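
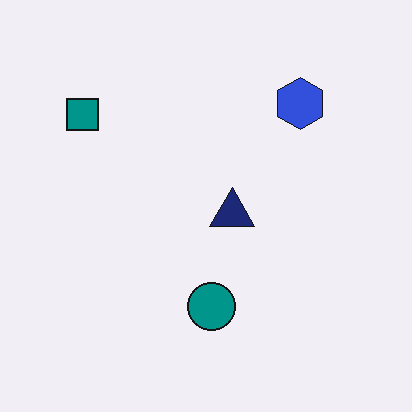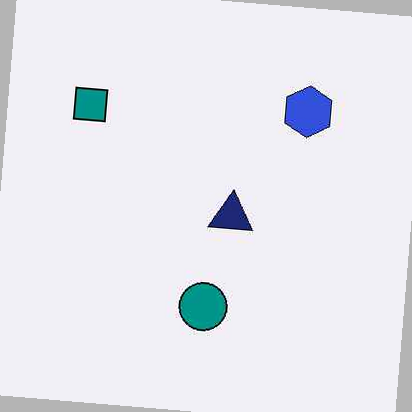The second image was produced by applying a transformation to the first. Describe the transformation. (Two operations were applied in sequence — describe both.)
The second image is the first JPEG-compressed with visible artifacts, then rotated clockwise by a slight angle.

Blocky 8×8 compression artifacts appear around shape edges and the flat background shows ringing — characteristic JPEG degradation. Every shape is tilted by the same angle and the image corners show triangular fill wedges — a whole-image rotation by a non-right angle.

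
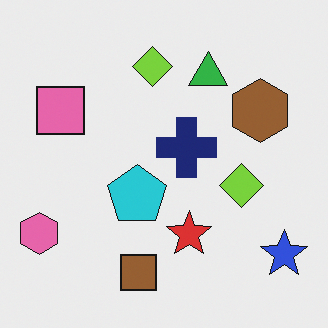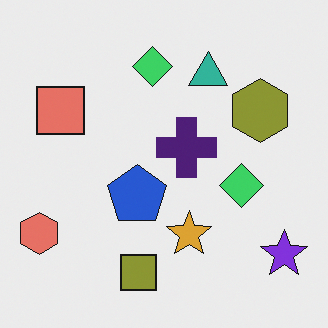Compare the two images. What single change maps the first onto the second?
This is the original image hue-shifted slightly.

Every shape's color has rotated by the same amount around the hue wheel — a uniform hue shift.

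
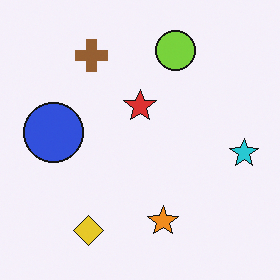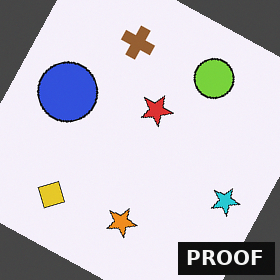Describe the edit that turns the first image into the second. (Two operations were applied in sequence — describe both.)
This is the original image rotated clockwise by a clearly visible amount, then watermarked with the text "PROOF" in the lower-right corner.

Every shape is tilted by the same angle and the image corners show triangular fill wedges — a whole-image rotation by a non-right angle. A dark label reading "PROOF" appears in the lower-right corner.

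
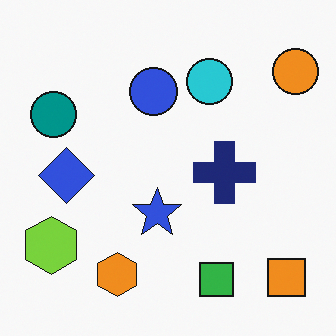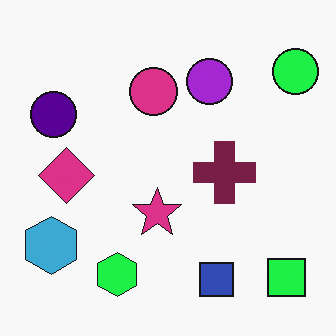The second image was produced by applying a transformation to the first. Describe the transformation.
The second image is the first hue-shifted by a moderate amount.

Every shape's color has rotated by the same amount around the hue wheel — a uniform hue shift.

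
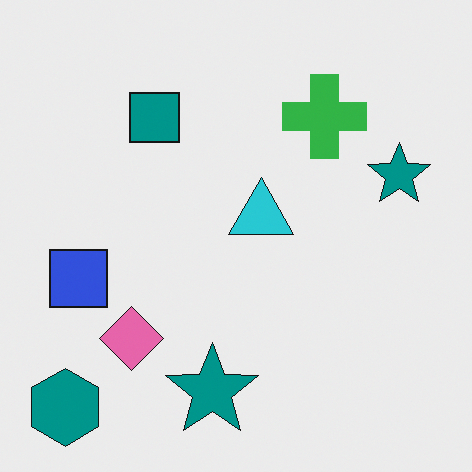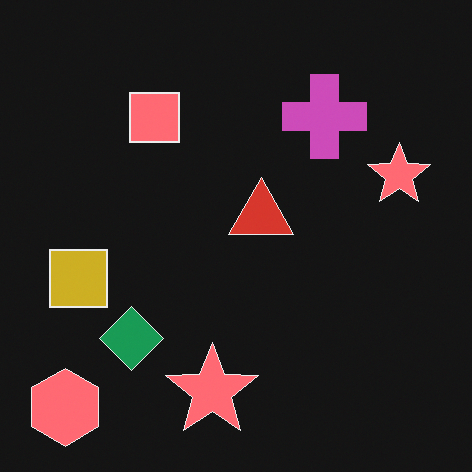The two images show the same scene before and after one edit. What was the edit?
Color-inverted (negative).

The light background has become dark and every shape's color is its complement — a photographic negative.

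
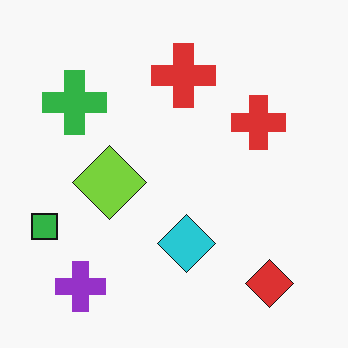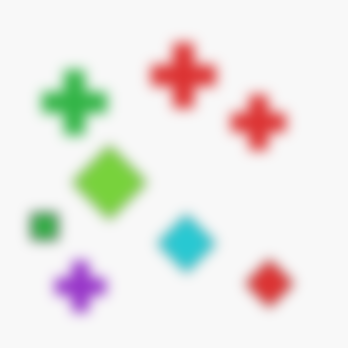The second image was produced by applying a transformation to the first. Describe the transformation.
This is the original image strongly gaussian-blurred.

Shape edges and outlines are uniformly softened across the whole image.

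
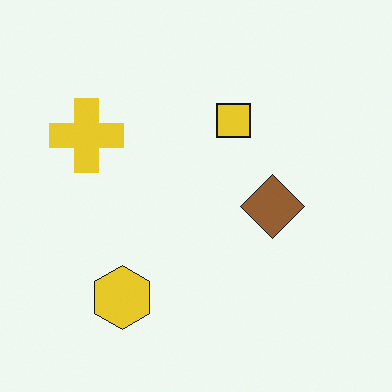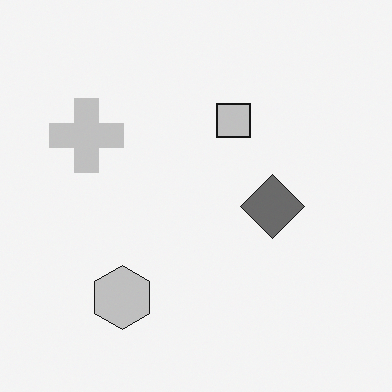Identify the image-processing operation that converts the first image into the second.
This is the original image converted to grayscale.

All color is removed — every shape is now a shade of grey.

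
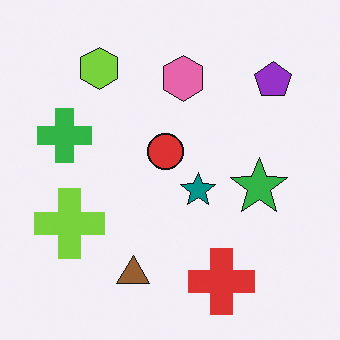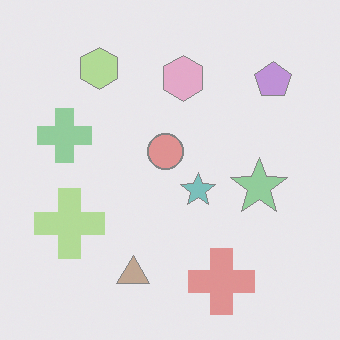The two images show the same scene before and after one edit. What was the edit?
The image was given much lower contrast.

Tones are pushed toward mid-grey across the whole image — a global contrast change.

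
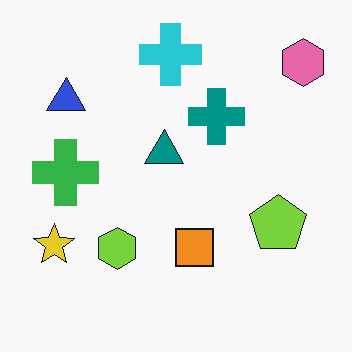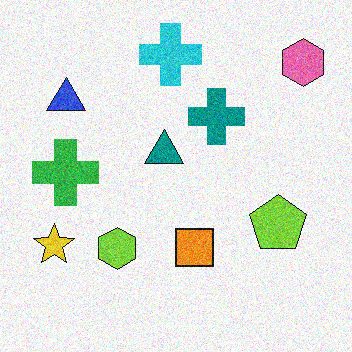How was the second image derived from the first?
The transformation is: degraded with visible gaussian noise.

Random speckle covers the whole image, including the flat background.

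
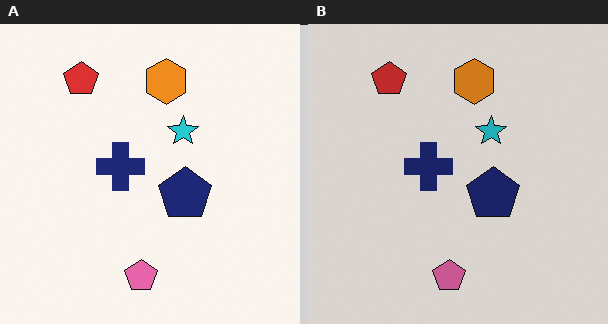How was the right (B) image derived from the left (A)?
Darkened a little.

Every pixel — background and shapes alike — is uniformly darkened.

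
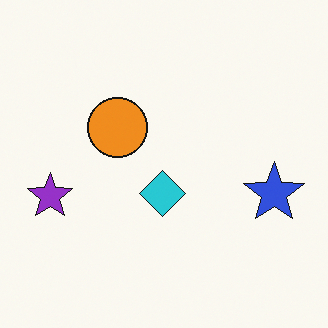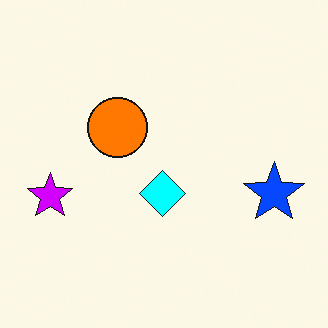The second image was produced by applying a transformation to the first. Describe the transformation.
The image was made much more vivid (saturation change).

All colors are more vivid — a global saturation change.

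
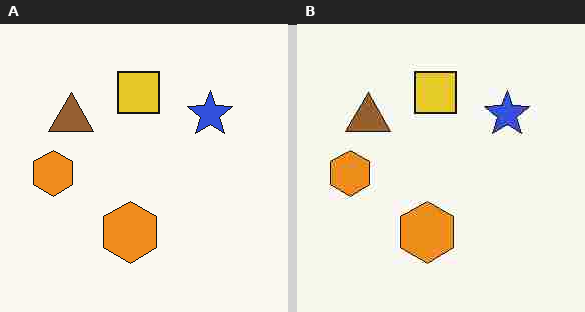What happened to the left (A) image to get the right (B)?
This is the original image degraded with heavy JPEG compression.

Blocky 8×8 compression artifacts appear around shape edges and the flat background shows ringing — characteristic JPEG degradation.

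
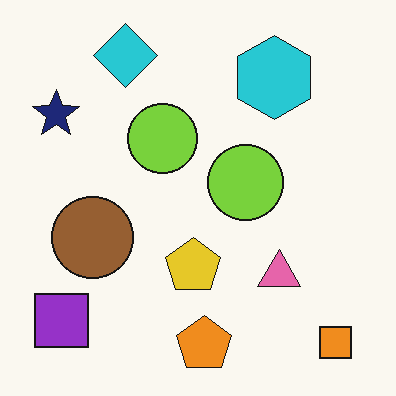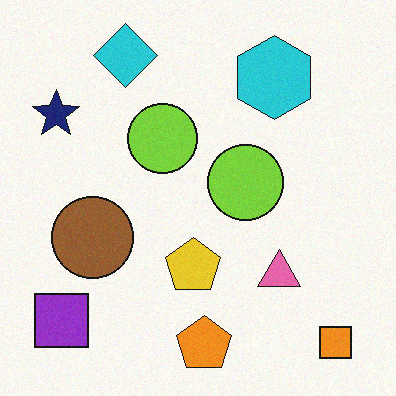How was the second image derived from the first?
The second image is the first degraded with subtle gaussian noise.

Random speckle covers the whole image, including the flat background.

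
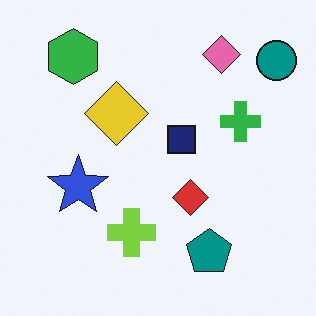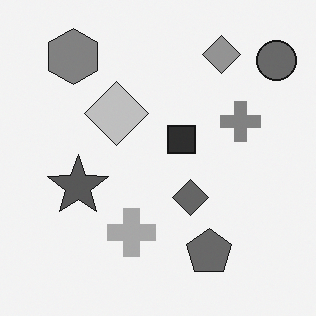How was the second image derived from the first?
The transformation is: converted to grayscale.

All color is removed — every shape is now a shade of grey.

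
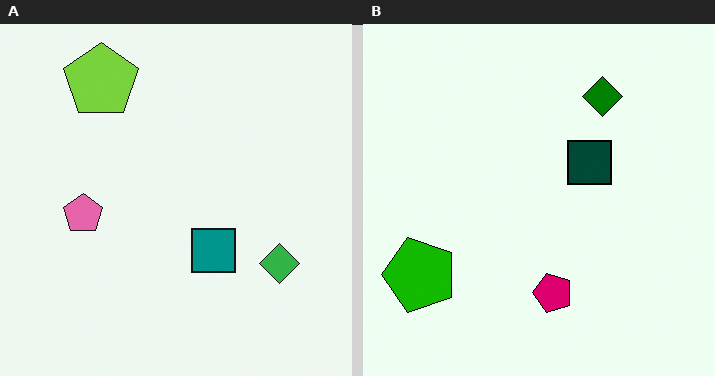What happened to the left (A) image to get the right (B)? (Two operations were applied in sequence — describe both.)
It was rotated 90° counter-clockwise, then given much higher contrast.

The lime pentagon sits in the top-left of the left (A) image and the bottom-left of the right (B) — consistent with a whole-image 90° counter-clockwise rotation. Tones are pushed away from mid-grey across the whole image — a global contrast change.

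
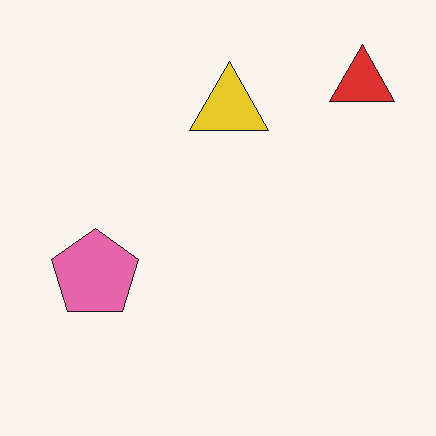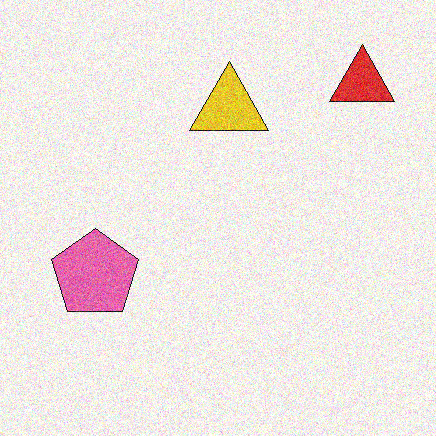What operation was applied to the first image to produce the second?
The second image is the first degraded with moderate additive noise.

Random speckle covers the whole image, including the flat background.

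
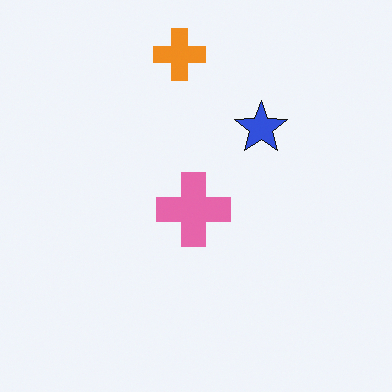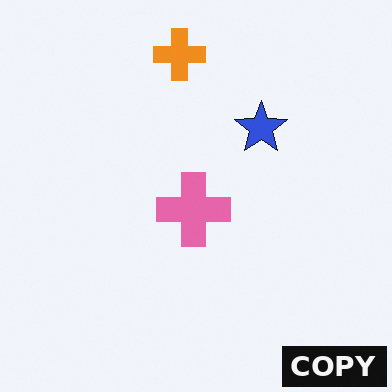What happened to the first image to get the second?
Watermarked with the text "COPY" in the lower-right corner.

A dark label reading "COPY" appears in the lower-right corner.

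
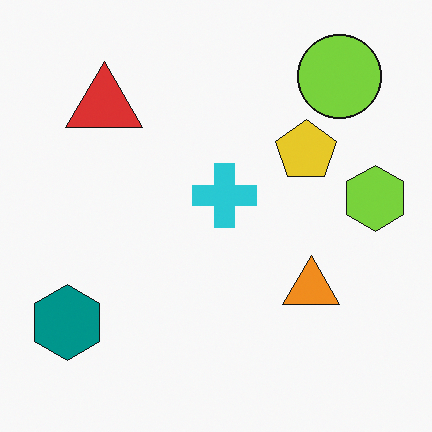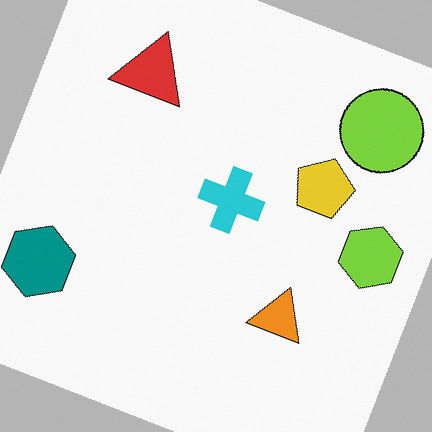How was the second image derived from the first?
The second image is the first rotated clockwise by a moderate amount.

Every shape is tilted by the same angle and the image corners show triangular fill wedges — a whole-image rotation by a non-right angle.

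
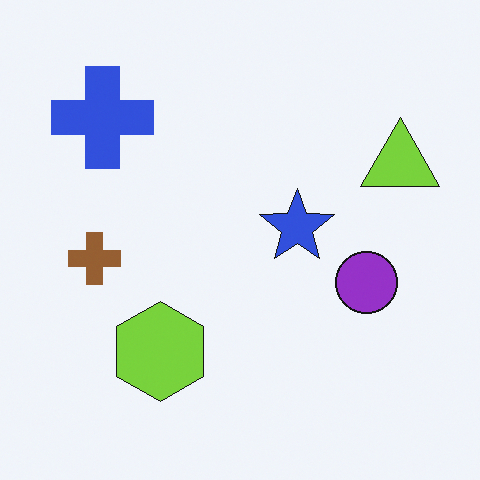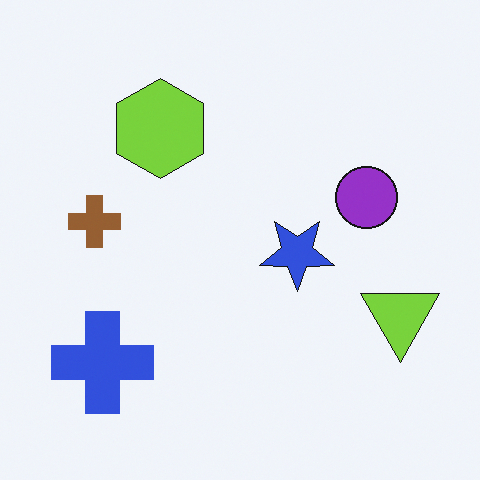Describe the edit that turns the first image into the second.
It was flipped vertically (top ↔ bottom).

The blue cross is in the top-left of the first image and the bottom-left of the second — shapes on opposite sides of the horizontal midline have swapped in a mirror flip.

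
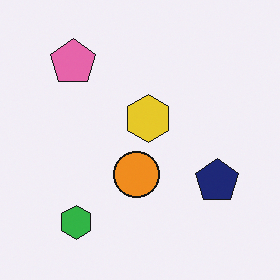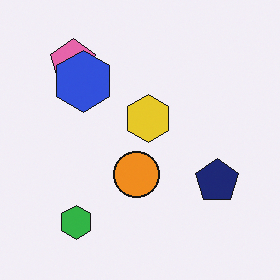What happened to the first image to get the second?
This is the original image overlaid with an additional blue hexagon.

A blue hexagon appears in the second image that is absent from the first.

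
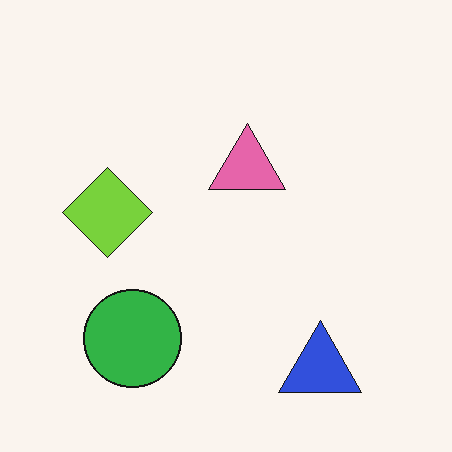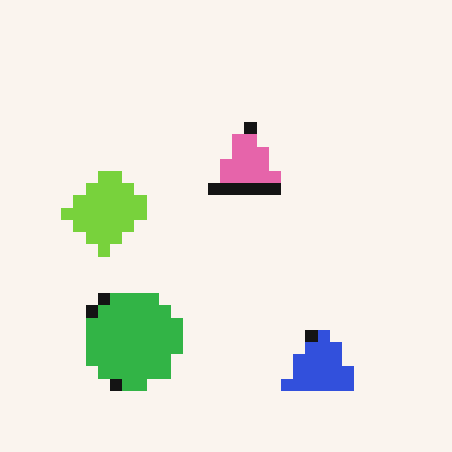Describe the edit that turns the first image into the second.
The image was coarsely pixelated.

Shapes are reduced to large square blocks; fine edges and outlines are lost — a downscale-then-upscale (mosaic) effect.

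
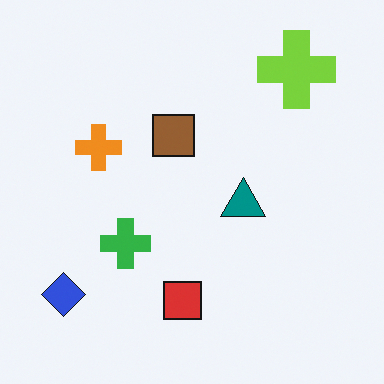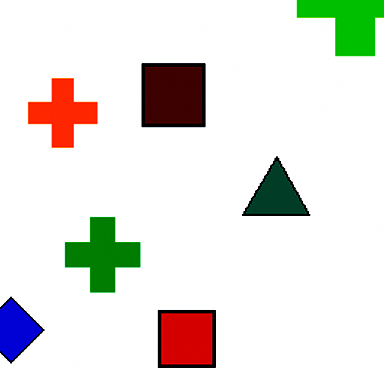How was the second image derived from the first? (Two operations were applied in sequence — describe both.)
It was cropped slightly and scaled back up, then boosted in contrast.

The visible shapes are larger and the field of view is narrower; shapes near the original edges may be partly or wholly outside the frame — a crop-and-rescale. Tones are pushed away from mid-grey across the whole image — a global contrast change.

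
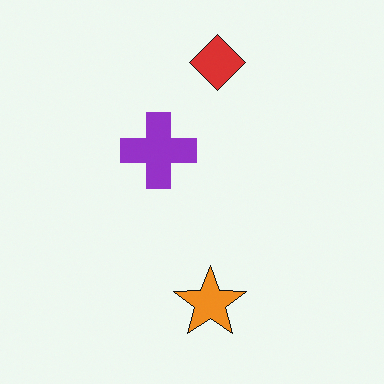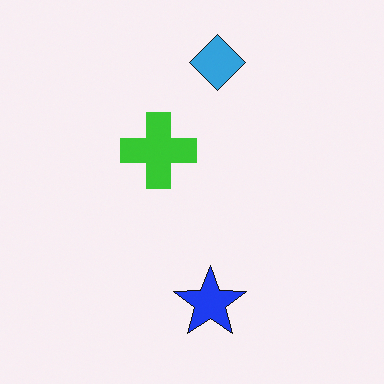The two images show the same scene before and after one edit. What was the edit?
Hue-shifted by a large amount.

Every shape's color has rotated by the same amount around the hue wheel — a uniform hue shift.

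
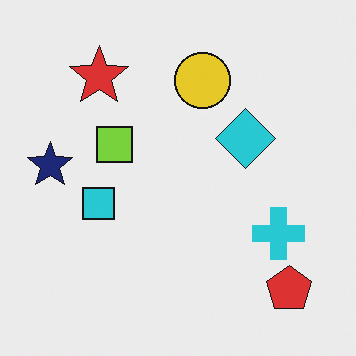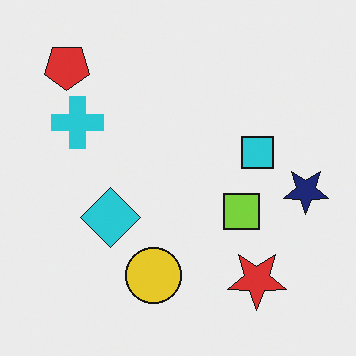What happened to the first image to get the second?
It was rotated 180°.

The red pentagon sits in the bottom-right of the first image and the top-left of the second — consistent with a whole-image 180° rotation.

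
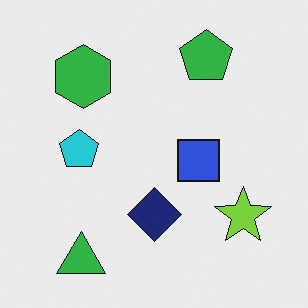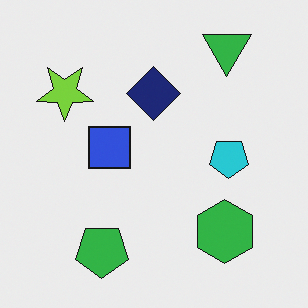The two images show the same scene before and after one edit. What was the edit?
This is the original image rotated 180°.

The green triangle sits in the bottom-left of the first image and the top-right of the second — consistent with a whole-image 180° rotation.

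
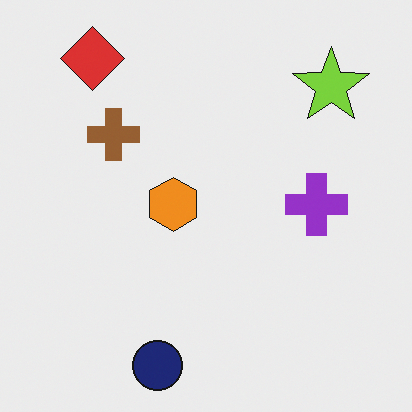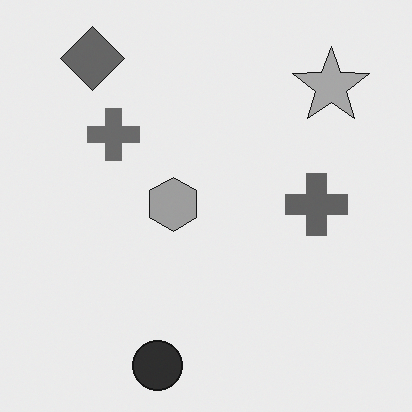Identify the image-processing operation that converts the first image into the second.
This is the original image converted to grayscale.

All color is removed — every shape is now a shade of grey.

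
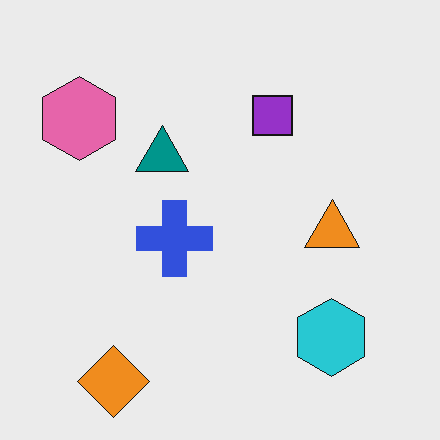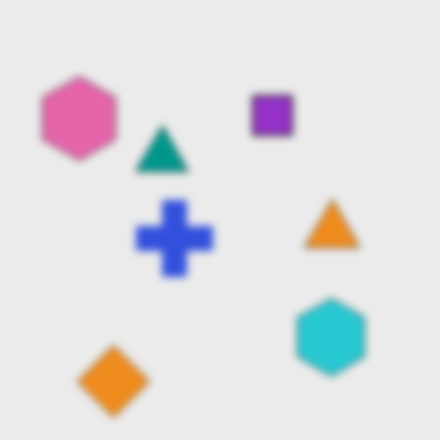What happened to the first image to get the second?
It was moderately blurred.

Shape edges and outlines are uniformly softened across the whole image.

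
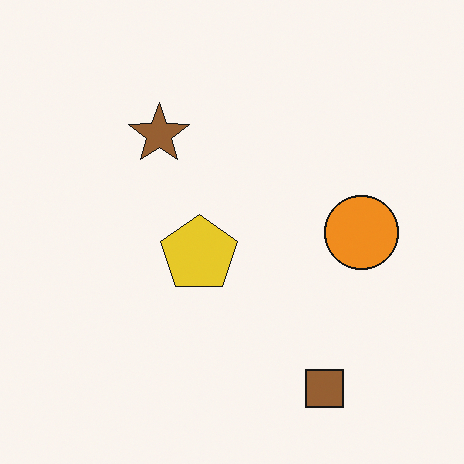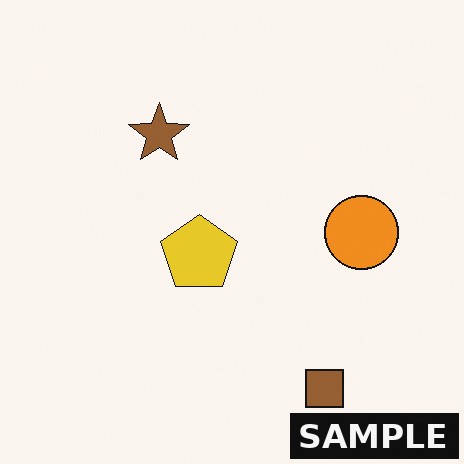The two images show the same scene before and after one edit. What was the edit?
Watermarked with the text "SAMPLE" in the lower-right corner.

A dark label reading "SAMPLE" appears in the lower-right corner.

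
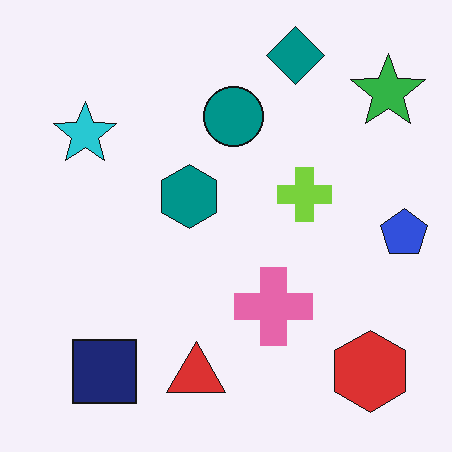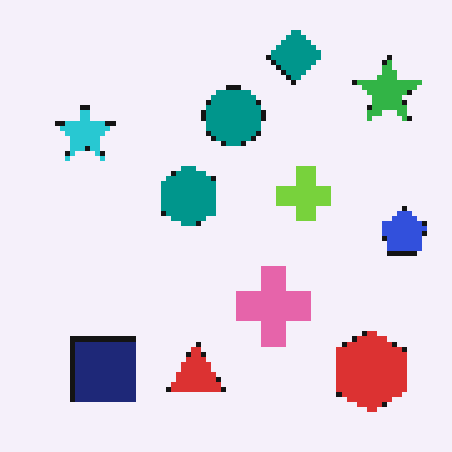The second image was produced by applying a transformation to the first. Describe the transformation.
The transformation is: lightly pixelated (a mild mosaic effect).

Shapes are reduced to large square blocks; fine edges and outlines are lost — a downscale-then-upscale (mosaic) effect.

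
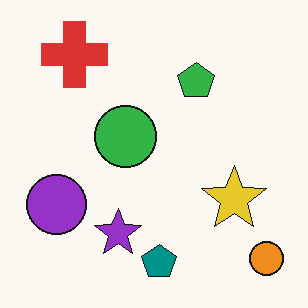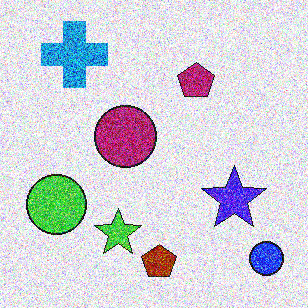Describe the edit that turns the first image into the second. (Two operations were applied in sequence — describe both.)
The second image is the first degraded with heavy additive noise, then hue-shifted by a large amount.

Random speckle covers the whole image, including the flat background. Every shape's color has rotated by the same amount around the hue wheel — a uniform hue shift.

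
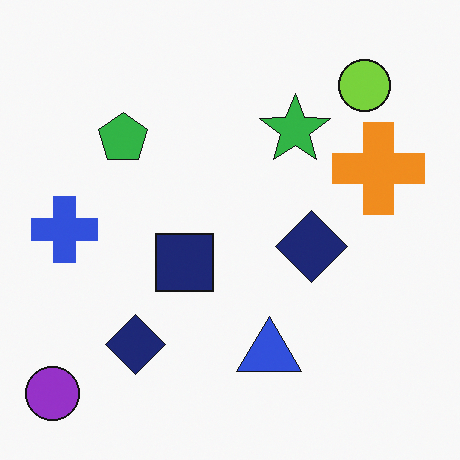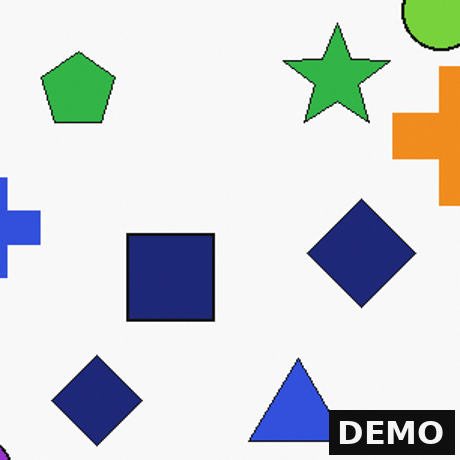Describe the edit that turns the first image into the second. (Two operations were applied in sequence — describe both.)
It was cropped to a modestly smaller region and rescaled, then watermarked with the text "DEMO" in the lower-right corner.

The visible shapes are larger and the field of view is narrower; shapes near the original edges may be partly or wholly outside the frame — a crop-and-rescale. A dark label reading "DEMO" appears in the lower-right corner.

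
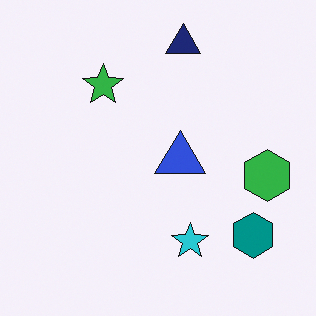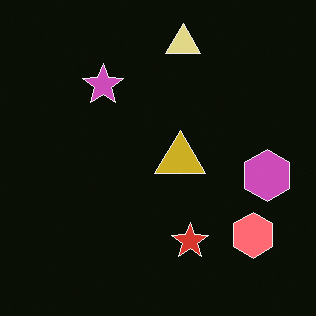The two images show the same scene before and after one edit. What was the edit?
The transformation is: color-inverted (negative).

The light background has become dark and every shape's color is its complement — a photographic negative.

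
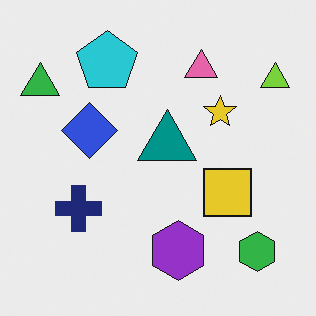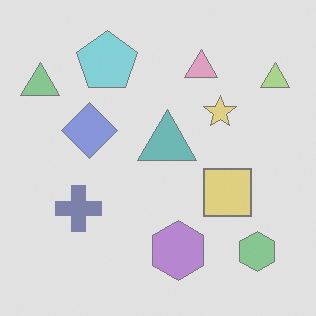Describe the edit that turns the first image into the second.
Washed out (contrast reduced).

Tones are pushed toward mid-grey across the whole image — a global contrast change.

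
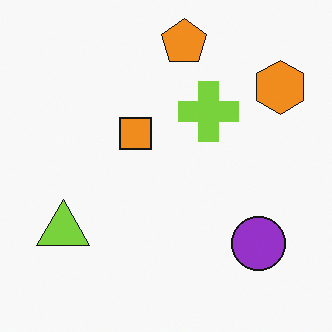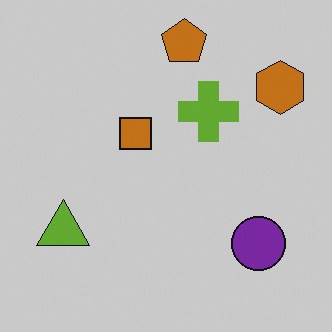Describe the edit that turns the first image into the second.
The image was slightly darkened.

Every pixel — background and shapes alike — is uniformly darkened.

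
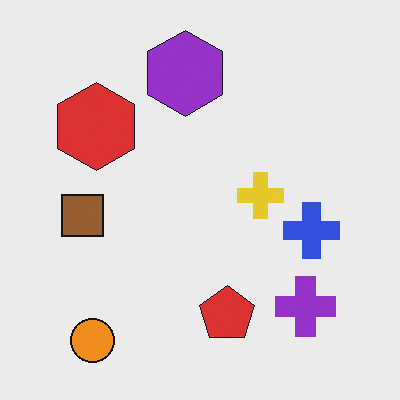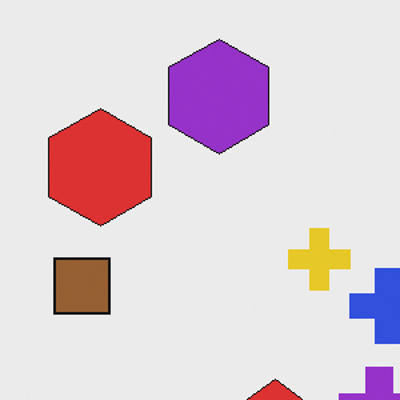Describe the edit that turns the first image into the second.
Cropped to a modestly smaller region and rescaled.

The visible shapes are larger and the field of view is narrower; shapes near the original edges may be partly or wholly outside the frame — a crop-and-rescale.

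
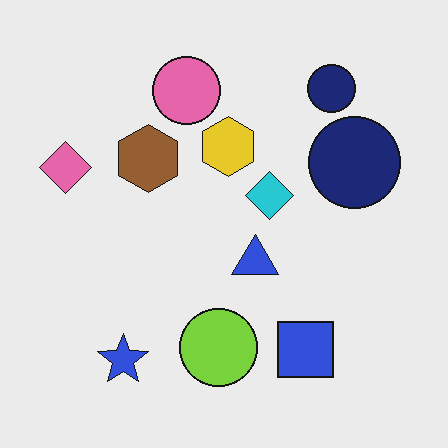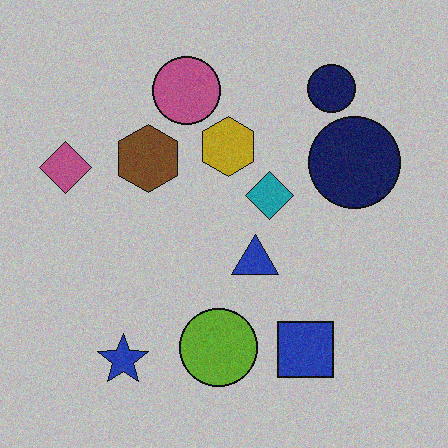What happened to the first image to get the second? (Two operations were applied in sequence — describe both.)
This is the original image slightly darkened, then degraded with subtle gaussian noise.

Every pixel — background and shapes alike — is uniformly darkened. Random speckle covers the whole image, including the flat background.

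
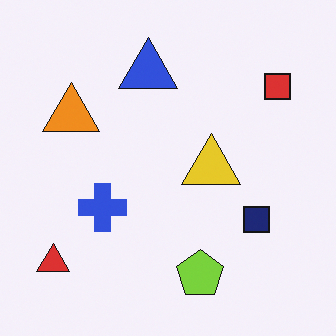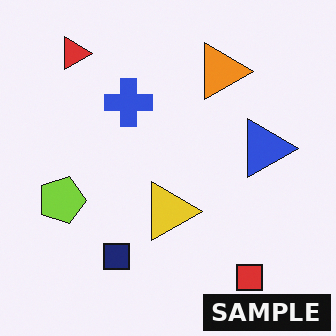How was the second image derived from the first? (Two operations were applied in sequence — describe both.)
This is the original image rotated 90° clockwise, then watermarked with the text "SAMPLE" in the lower-right corner.

The red triangle sits in the bottom-left of the first image and the top-left of the second — consistent with a whole-image 90° clockwise rotation. A dark label reading "SAMPLE" appears in the lower-right corner.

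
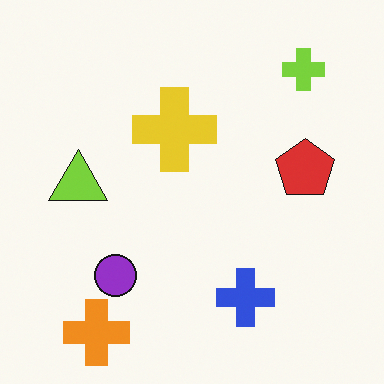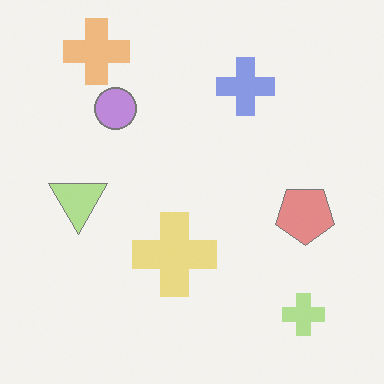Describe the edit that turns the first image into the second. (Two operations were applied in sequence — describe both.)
This is the original image flipped vertically (top ↔ bottom), then washed out (contrast reduced).

The orange cross is in the bottom-left of the first image and the top-left of the second — shapes on opposite sides of the horizontal midline have swapped in a mirror flip. Tones are pushed toward mid-grey across the whole image — a global contrast change.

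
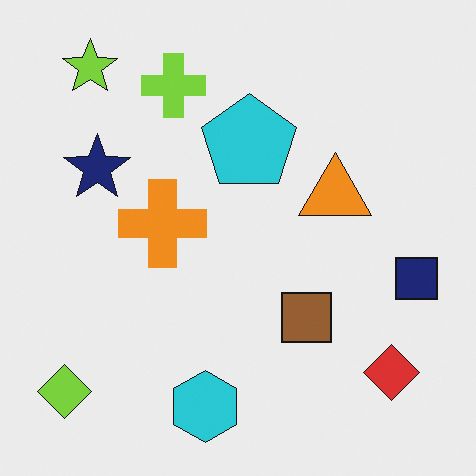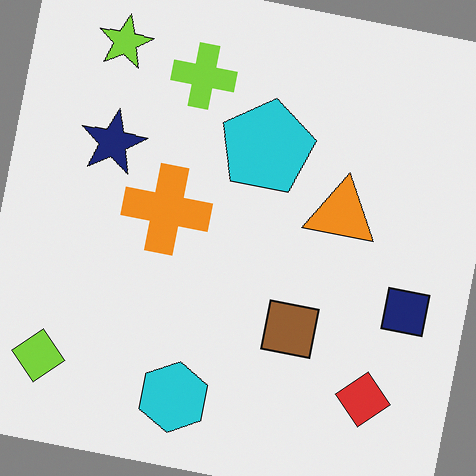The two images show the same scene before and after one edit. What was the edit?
Rotated clockwise by a small amount.

Every shape is tilted by the same angle and the image corners show triangular fill wedges — a whole-image rotation by a non-right angle.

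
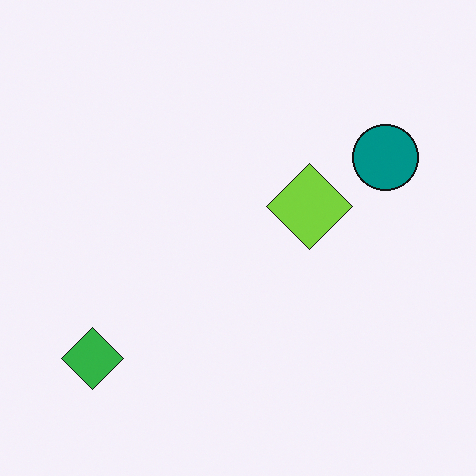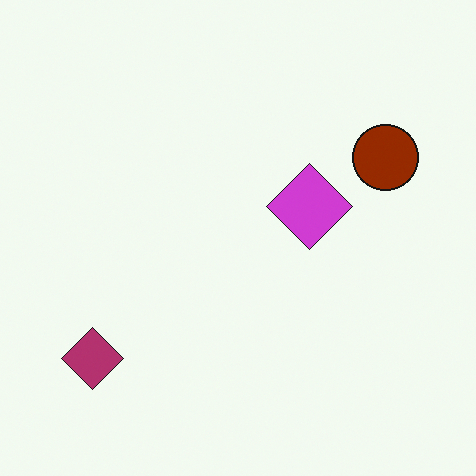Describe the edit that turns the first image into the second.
The transformation is: hue-shifted through roughly half the color wheel.

Every shape's color has rotated by the same amount around the hue wheel — a uniform hue shift.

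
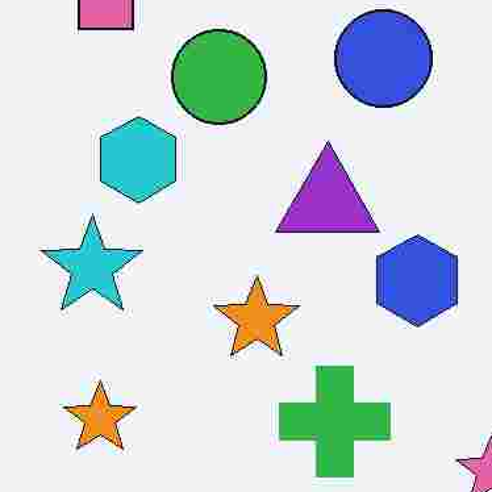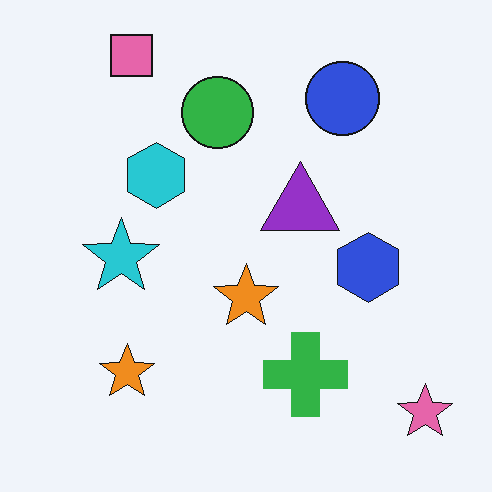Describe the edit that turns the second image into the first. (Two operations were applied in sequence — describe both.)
The image was heavily JPEG-compressed with obvious blocking artifacts, then cropped to a modestly smaller region and rescaled.

Blocky 8×8 compression artifacts appear around shape edges and the flat background shows ringing — characteristic JPEG degradation. The visible shapes are larger and the field of view is narrower; shapes near the original edges may be partly or wholly outside the frame — a crop-and-rescale.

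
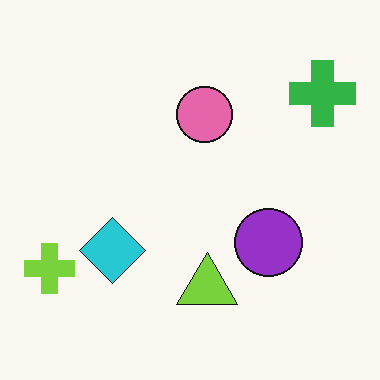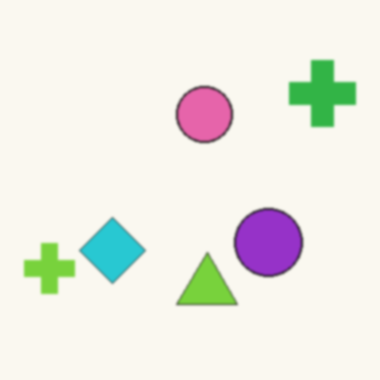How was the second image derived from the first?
The transformation is: given a subtle gaussian blur.

Shape edges and outlines are uniformly softened across the whole image.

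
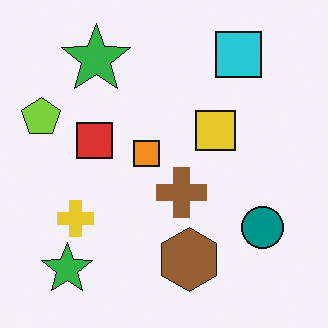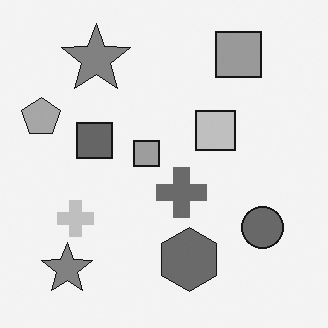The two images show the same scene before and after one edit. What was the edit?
The image was converted to grayscale.

All color is removed — every shape is now a shade of grey.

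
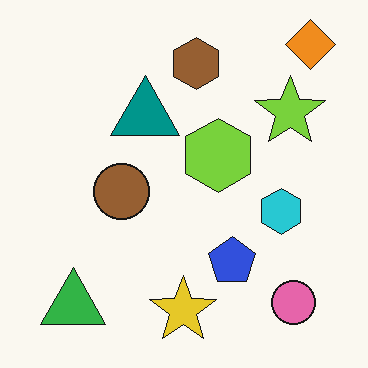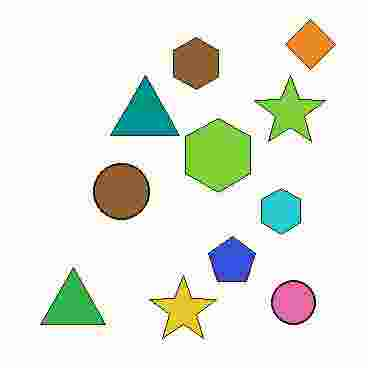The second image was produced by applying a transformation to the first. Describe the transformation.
The image was heavily JPEG-compressed with obvious blocking artifacts.

Blocky 8×8 compression artifacts appear around shape edges and the flat background shows ringing — characteristic JPEG degradation.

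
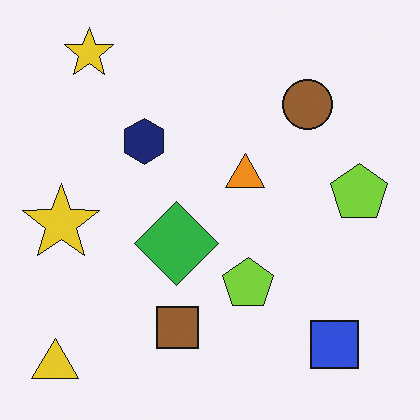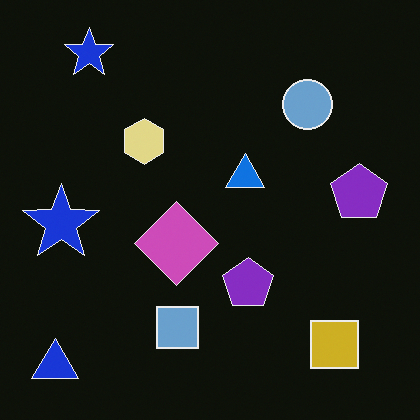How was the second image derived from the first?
It was color-inverted (negative).

The light background has become dark and every shape's color is its complement — a photographic negative.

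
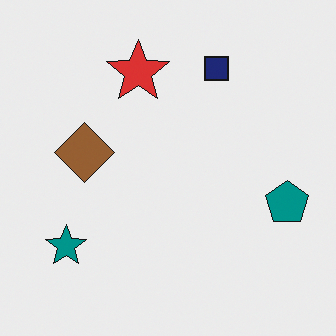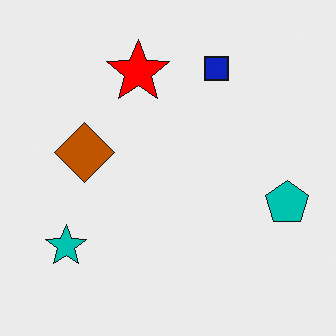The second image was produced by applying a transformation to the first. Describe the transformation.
The transformation is: heavily oversaturated.

All colors are more vivid — a global saturation change.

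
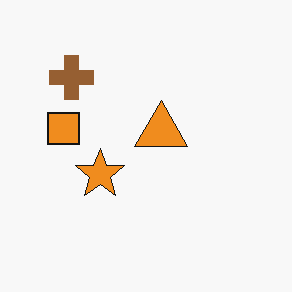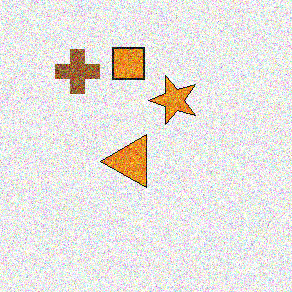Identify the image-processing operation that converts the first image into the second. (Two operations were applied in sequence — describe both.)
Degraded with a thick layer of grain, then transposed (reflected across the top-left ↔ bottom-right diagonal).

Random speckle covers the whole image, including the flat background. Shapes have swapped their row and column positions — what was in the top-right is now in the bottom-left — a diagonal reflection.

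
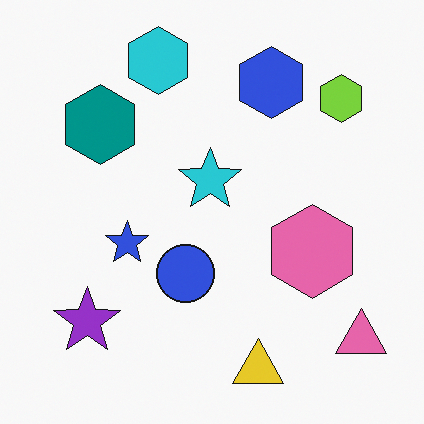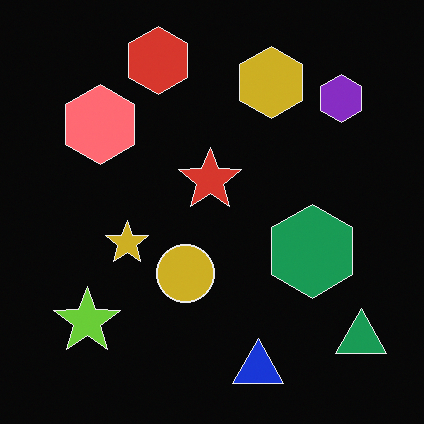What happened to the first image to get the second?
The second image is the first color-inverted (negative).

The light background has become dark and every shape's color is its complement — a photographic negative.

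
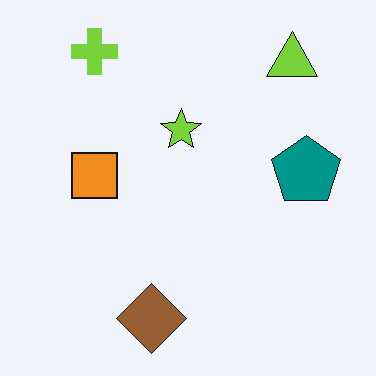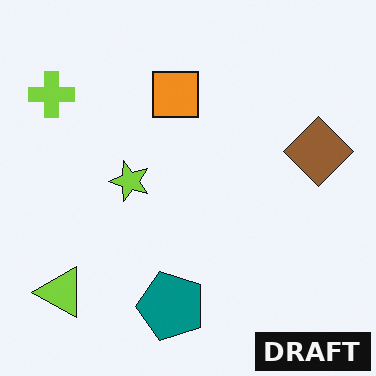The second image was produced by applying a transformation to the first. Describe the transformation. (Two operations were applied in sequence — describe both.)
Transposed (reflected across the top-left ↔ bottom-right diagonal), then watermarked with the text "DRAFT" in the lower-right corner.

Shapes have swapped their row and column positions — what was in the top-right is now in the bottom-left — a diagonal reflection. A dark label reading "DRAFT" appears in the lower-right corner.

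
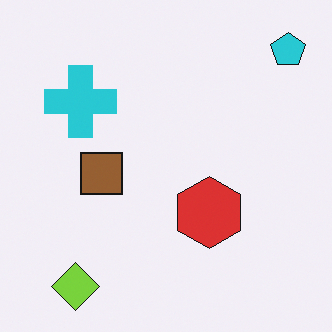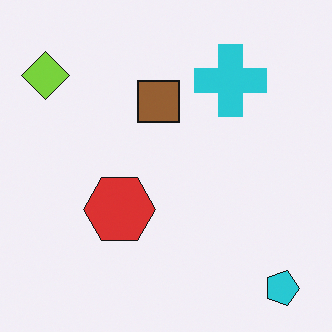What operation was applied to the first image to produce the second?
It was rotated 90° clockwise.

The cyan pentagon sits in the top-right of the first image and the bottom-right of the second — consistent with a whole-image 90° clockwise rotation.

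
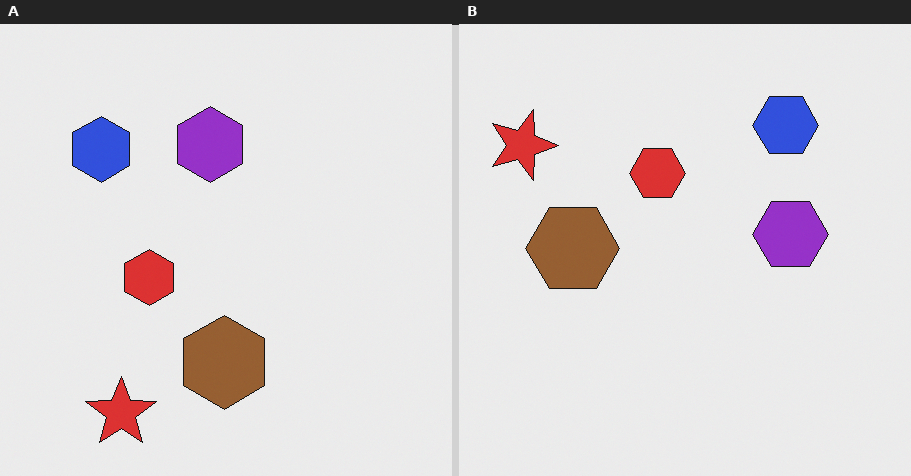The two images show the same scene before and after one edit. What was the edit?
The image was rotated 90° clockwise.

The red star sits in the bottom-left of the left (A) image and the top-left of the right (B) — consistent with a whole-image 90° clockwise rotation.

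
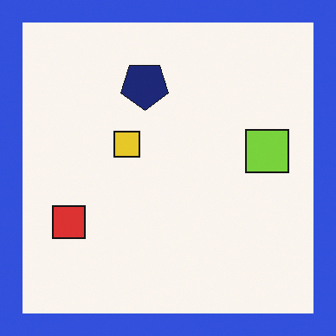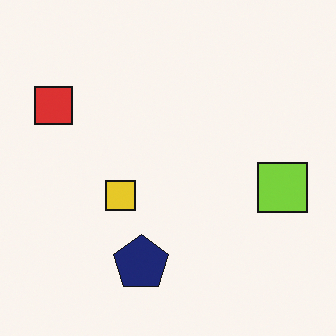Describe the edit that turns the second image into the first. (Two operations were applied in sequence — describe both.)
It was flipped vertically (top ↔ bottom), then framed with a blue border.

The navy pentagon is in the bottom of the second image and the top of the first — shapes on opposite sides of the horizontal midline have swapped in a mirror flip. A solid blue frame runs around the edge of the first image, with the content slightly shrunk inside it.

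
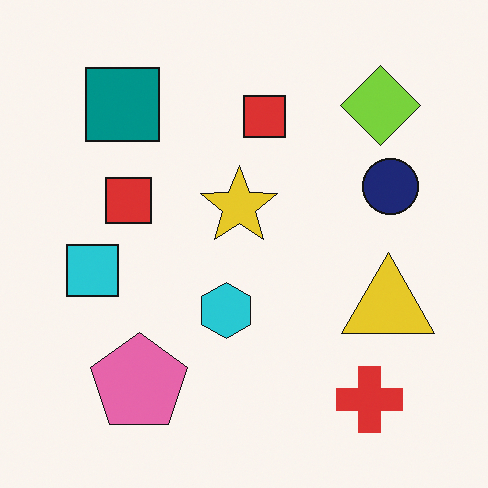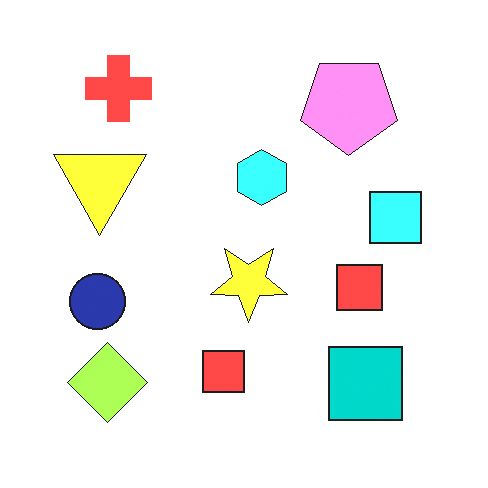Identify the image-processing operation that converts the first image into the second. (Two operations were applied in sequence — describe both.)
This is the original image noticeably brightened, then rotated 180°.

Every pixel — background and shapes alike — is uniformly brightened. The red cross sits in the bottom-right of the first image and the top-left of the second — consistent with a whole-image 180° rotation.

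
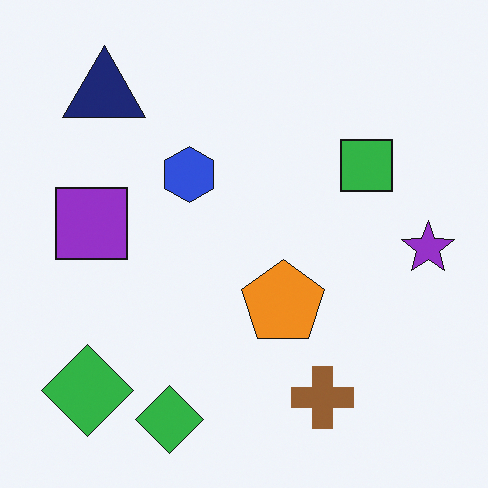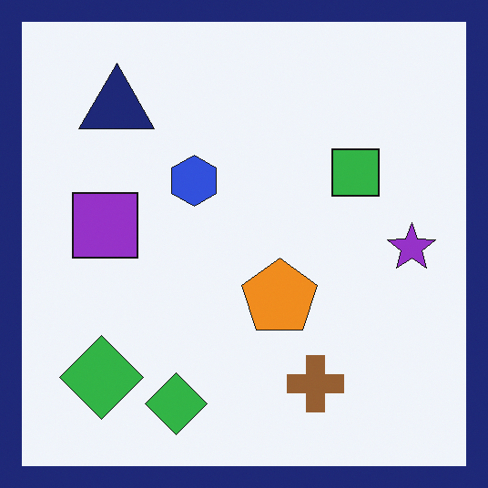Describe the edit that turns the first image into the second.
The image was framed with a navy border.

A solid navy frame runs around the edge of the second image, with the content slightly shrunk inside it.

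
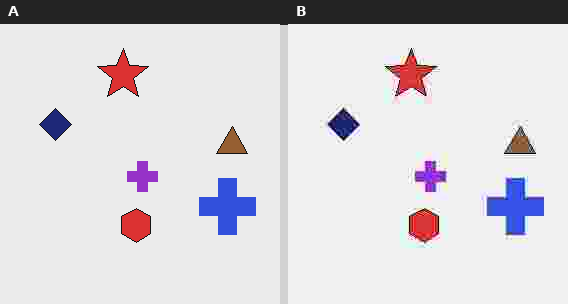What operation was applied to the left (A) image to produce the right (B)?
The image was degraded with heavy JPEG compression.

Blocky 8×8 compression artifacts appear around shape edges and the flat background shows ringing — characteristic JPEG degradation.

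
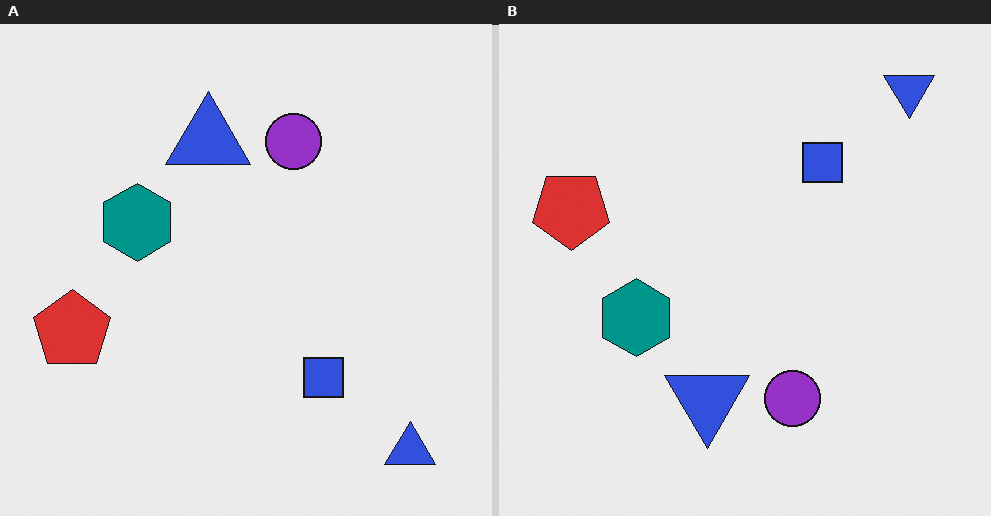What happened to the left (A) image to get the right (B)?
The right (B) image is the left (A) flipped vertically (top ↔ bottom).

The purple circle is in the top of the left (A) image and the bottom of the right (B) — shapes on opposite sides of the horizontal midline have swapped in a mirror flip.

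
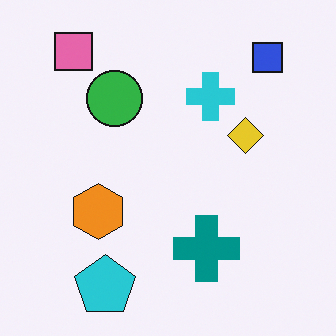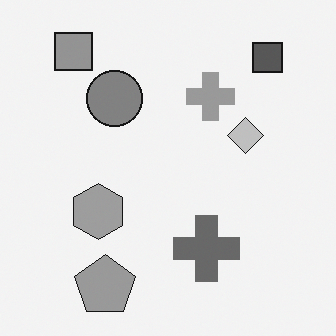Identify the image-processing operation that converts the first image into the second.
Converted to grayscale.

All color is removed — every shape is now a shade of grey.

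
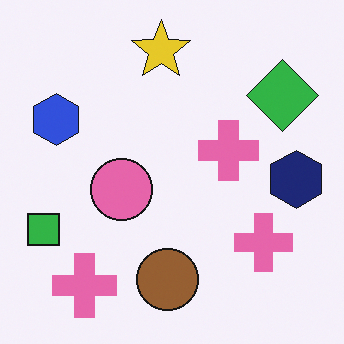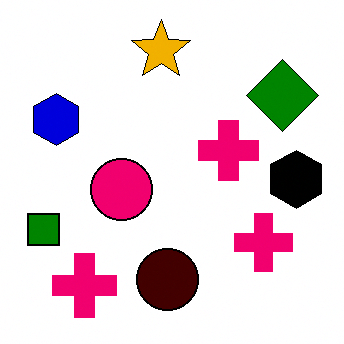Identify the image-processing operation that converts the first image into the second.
This is the original image boosted in contrast.

Tones are pushed away from mid-grey across the whole image — a global contrast change.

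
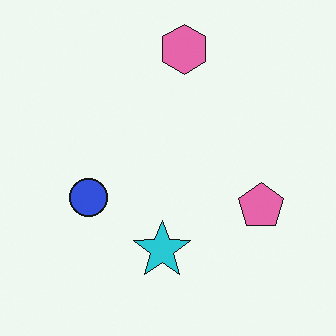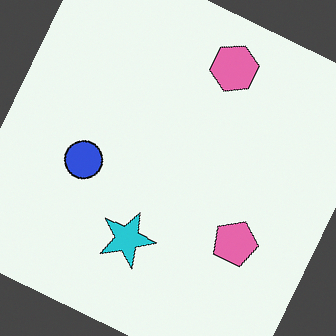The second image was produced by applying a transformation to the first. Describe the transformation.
This is the original image rotated clockwise by a clearly visible amount.

Every shape is tilted by the same angle and the image corners show triangular fill wedges — a whole-image rotation by a non-right angle.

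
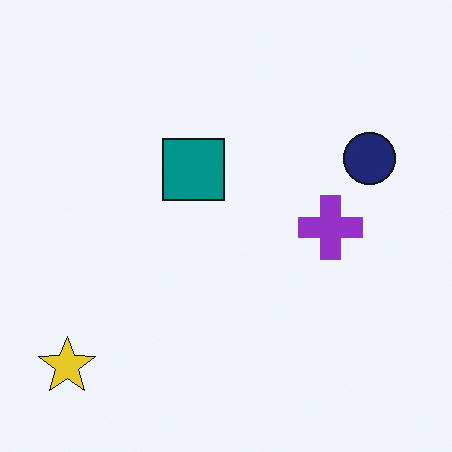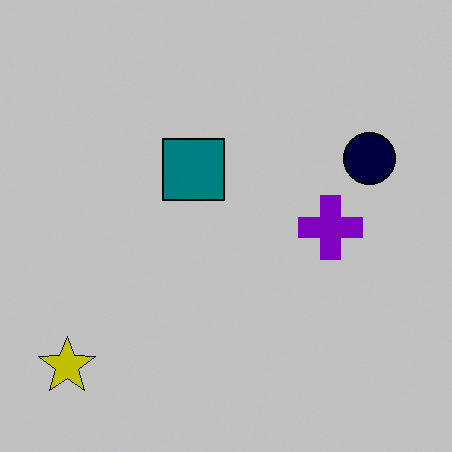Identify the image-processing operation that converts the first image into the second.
Heavily posterized to just a handful of flat colors.

Each flat color has snapped to a coarser quantized level — most visibly, the near-white background has dropped to a flat grey.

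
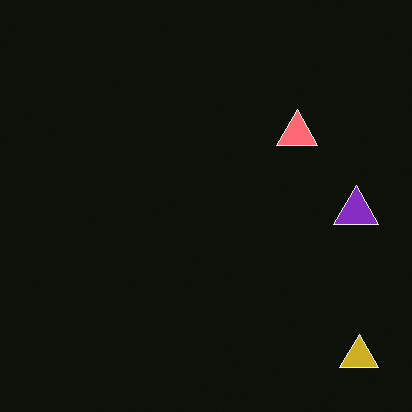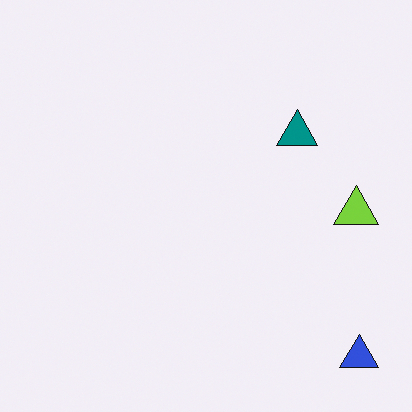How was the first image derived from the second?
The transformation is: color-inverted (negative).

The light background has become dark and every shape's color is its complement — a photographic negative.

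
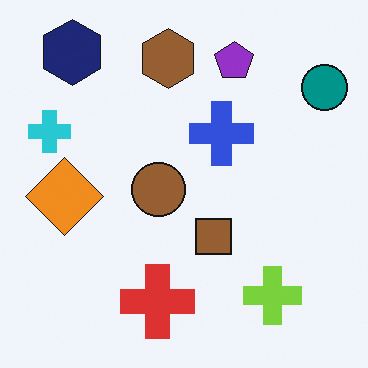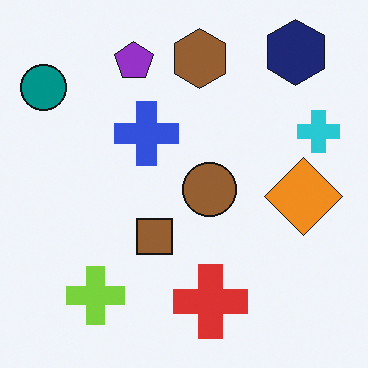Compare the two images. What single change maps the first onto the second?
Flipped horizontally (left ↔ right).

The teal circle is in the top-right of the first image and the top-left of the second — shapes on opposite sides of the vertical midline have swapped in a mirror flip.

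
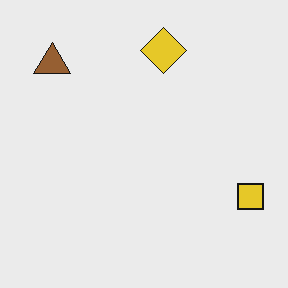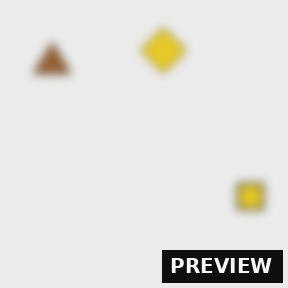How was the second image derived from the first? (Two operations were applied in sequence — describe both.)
The transformation is: noticeably gaussian-blurred, then watermarked with the text "PREVIEW" in the lower-right corner.

Shape edges and outlines are uniformly softened across the whole image. A dark label reading "PREVIEW" appears in the lower-right corner.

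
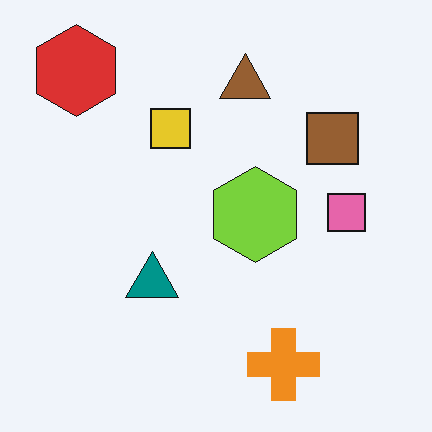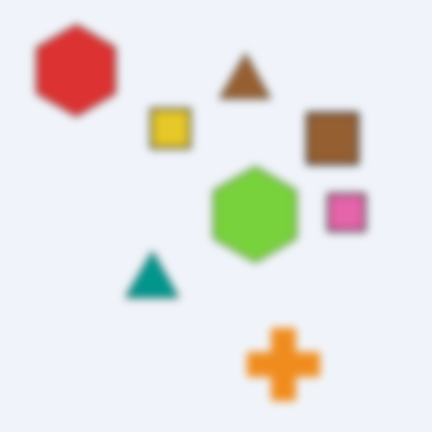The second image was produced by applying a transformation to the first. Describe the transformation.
The transformation is: moderately blurred.

Shape edges and outlines are uniformly softened across the whole image.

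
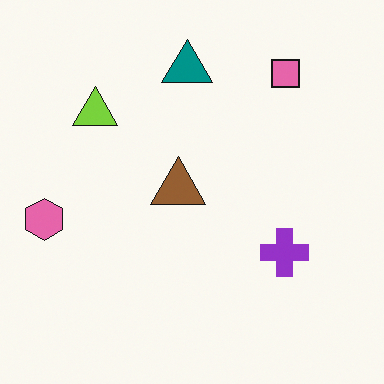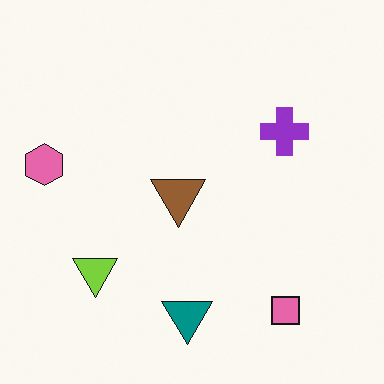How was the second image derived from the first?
Flipped vertically (top ↔ bottom).

The teal triangle is in the top of the first image and the bottom of the second — shapes on opposite sides of the horizontal midline have swapped in a mirror flip.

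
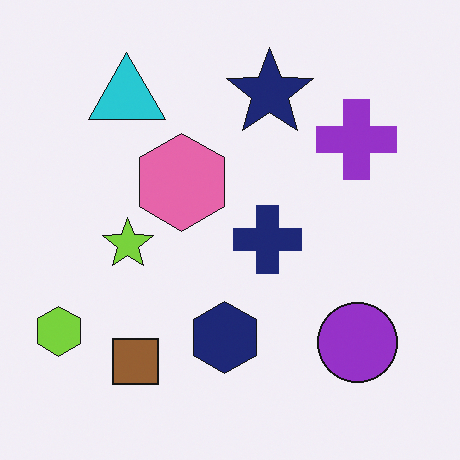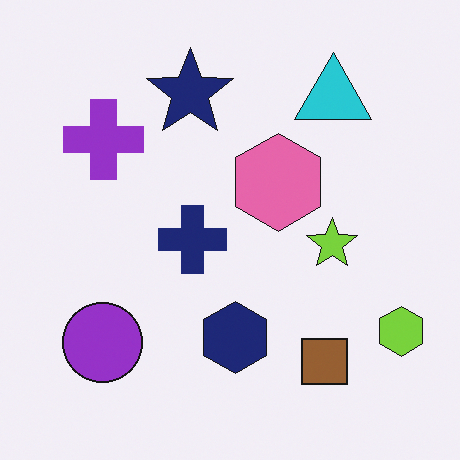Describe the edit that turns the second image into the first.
It was flipped horizontally (left ↔ right).

The lime hexagon is in the bottom-right of the second image and the bottom-left of the first — shapes on opposite sides of the vertical midline have swapped in a mirror flip.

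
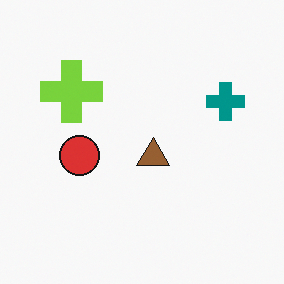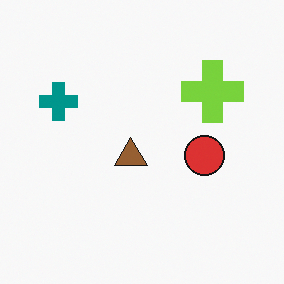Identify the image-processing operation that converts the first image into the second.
This is the original image flipped horizontally (left ↔ right).

The teal cross is in the right of the first image and the left of the second — shapes on opposite sides of the vertical midline have swapped in a mirror flip.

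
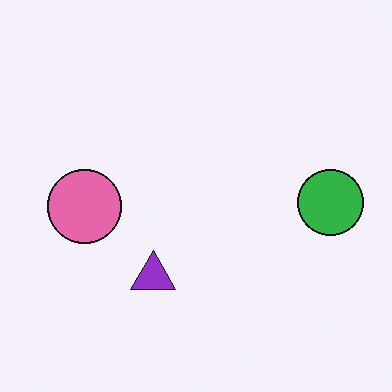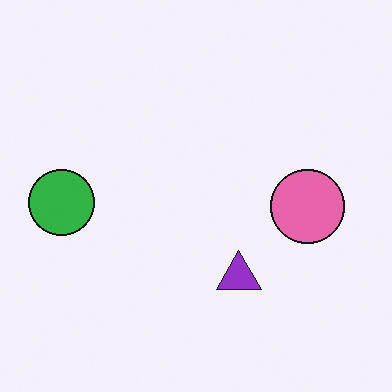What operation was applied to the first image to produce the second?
It was flipped horizontally (left ↔ right).

The green circle is in the right of the first image and the left of the second — shapes on opposite sides of the vertical midline have swapped in a mirror flip.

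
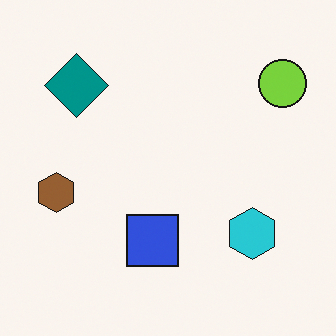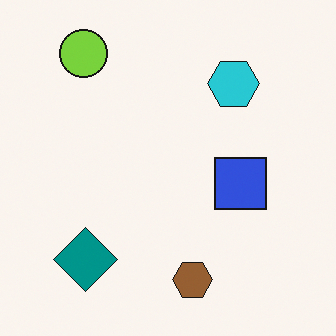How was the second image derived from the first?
The transformation is: rotated 90° counter-clockwise.

The lime circle sits in the top-right of the first image and the top-left of the second — consistent with a whole-image 90° counter-clockwise rotation.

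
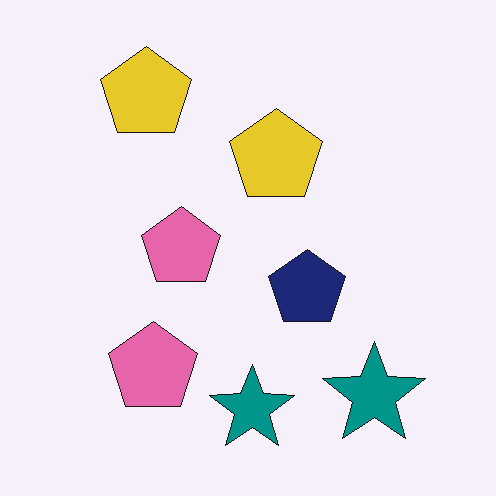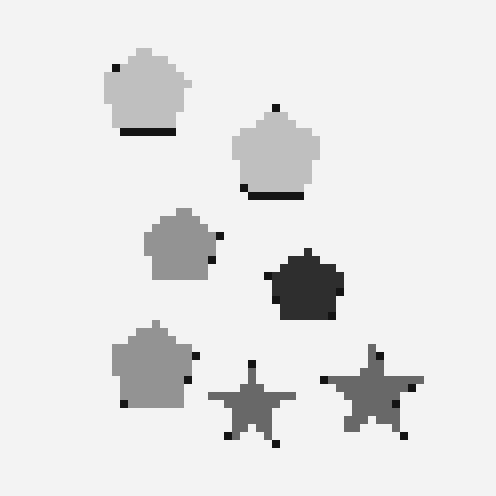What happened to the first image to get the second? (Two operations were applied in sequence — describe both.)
The transformation is: converted to grayscale, then moderately pixelated.

All color is removed — every shape is now a shade of grey. Shapes are reduced to large square blocks; fine edges and outlines are lost — a downscale-then-upscale (mosaic) effect.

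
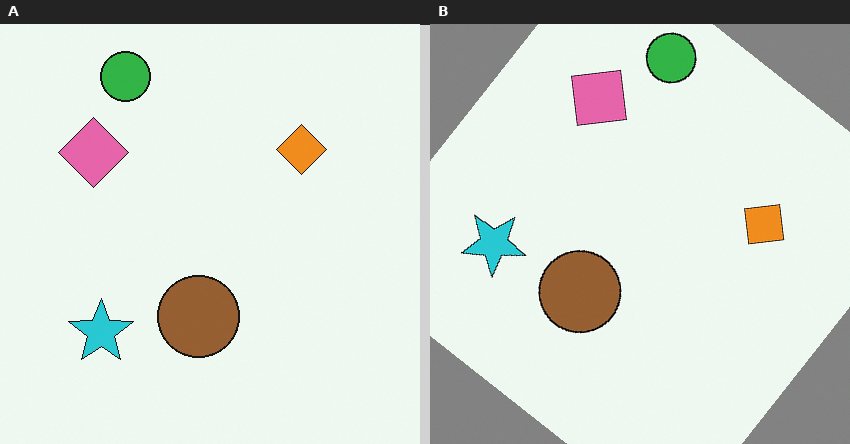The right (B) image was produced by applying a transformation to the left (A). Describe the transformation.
The image was rotated clockwise by a large amount — several tens of degrees.

Every shape is tilted by the same angle and the image corners show triangular fill wedges — a whole-image rotation by a non-right angle.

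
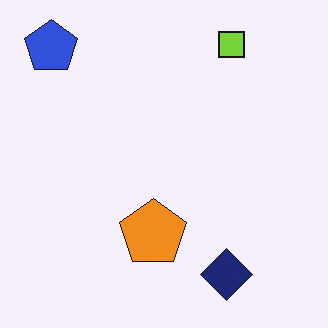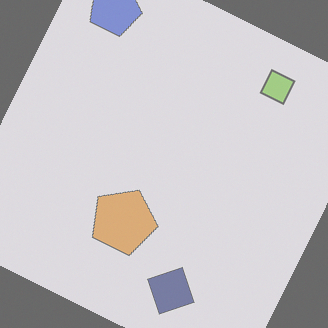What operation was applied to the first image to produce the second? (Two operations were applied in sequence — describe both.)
Rotated clockwise by a moderate amount, then washed out (contrast reduced).

Every shape is tilted by the same angle and the image corners show triangular fill wedges — a whole-image rotation by a non-right angle. Tones are pushed toward mid-grey across the whole image — a global contrast change.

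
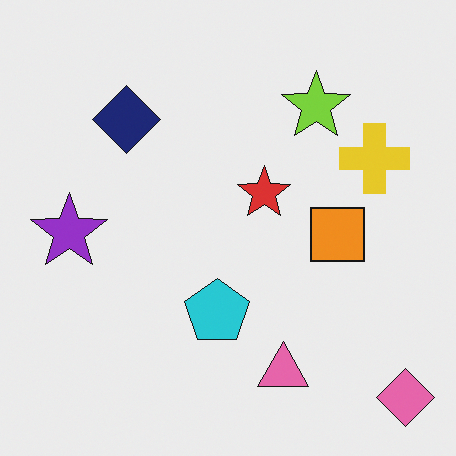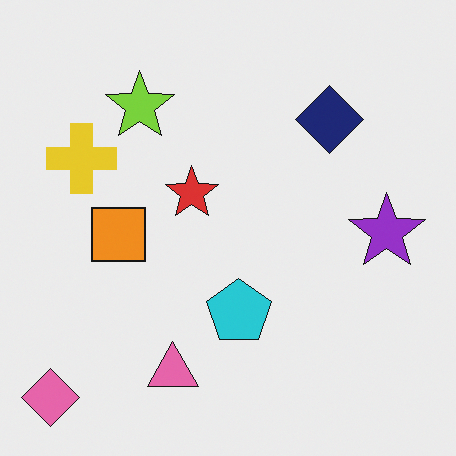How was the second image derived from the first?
Flipped horizontally (left ↔ right).

The pink diamond is in the bottom-right of the first image and the bottom-left of the second — shapes on opposite sides of the vertical midline have swapped in a mirror flip.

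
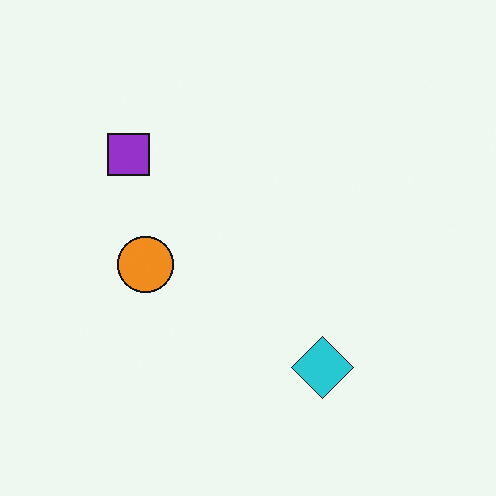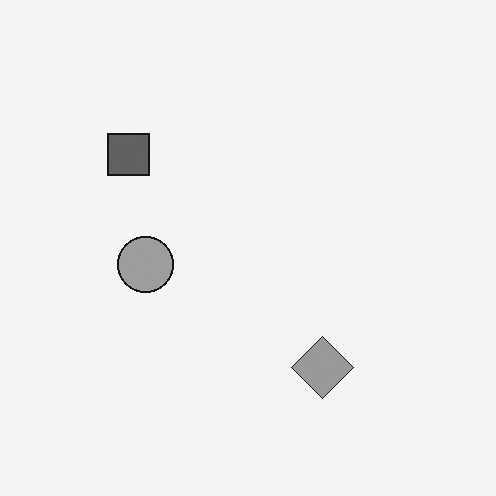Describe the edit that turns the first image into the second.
Converted to grayscale.

All color is removed — every shape is now a shade of grey.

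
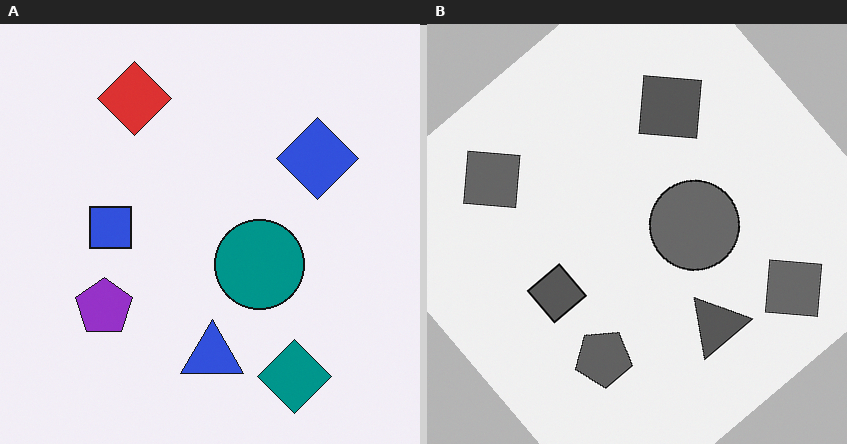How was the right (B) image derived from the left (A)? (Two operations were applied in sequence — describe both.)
The transformation is: rotated counter-clockwise by a large amount — several tens of degrees, then converted to grayscale.

Every shape is tilted by the same angle and the image corners show triangular fill wedges — a whole-image rotation by a non-right angle. All color is removed — every shape is now a shade of grey.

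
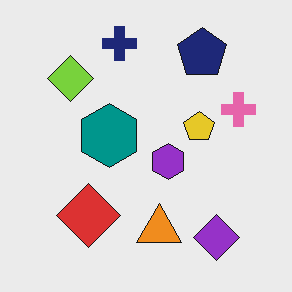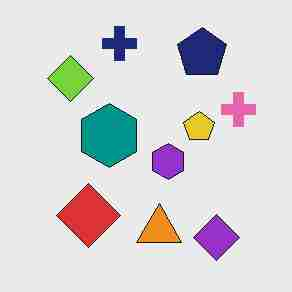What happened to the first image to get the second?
The image was degraded with heavy JPEG compression.

Blocky 8×8 compression artifacts appear around shape edges and the flat background shows ringing — characteristic JPEG degradation.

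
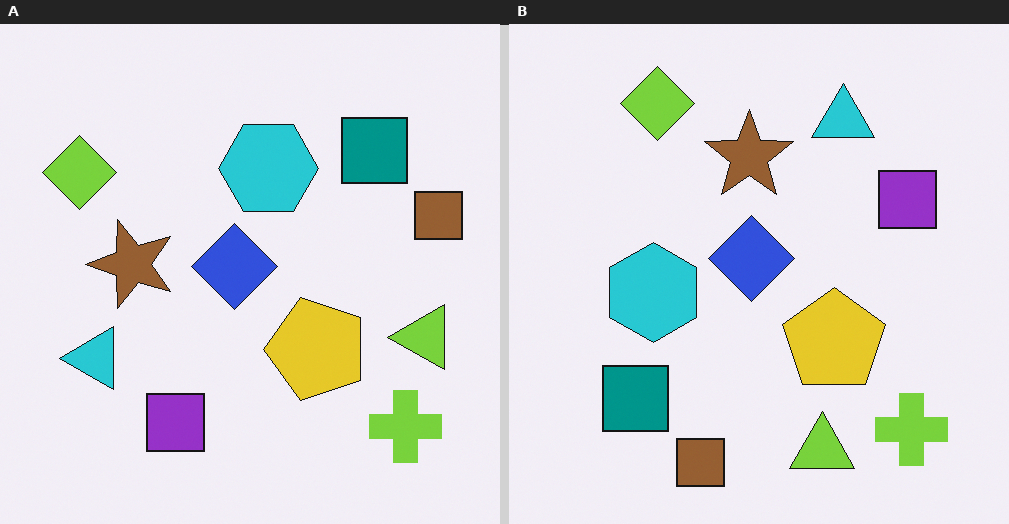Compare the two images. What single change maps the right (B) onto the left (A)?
The image was transposed (reflected across the top-left ↔ bottom-right diagonal).

Shapes have swapped their row and column positions — what was in the top-right is now in the bottom-left — a diagonal reflection.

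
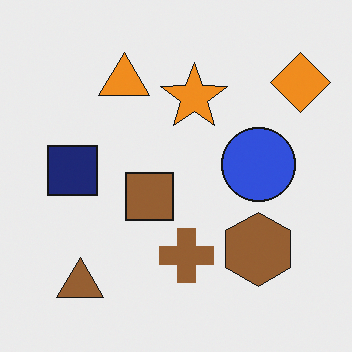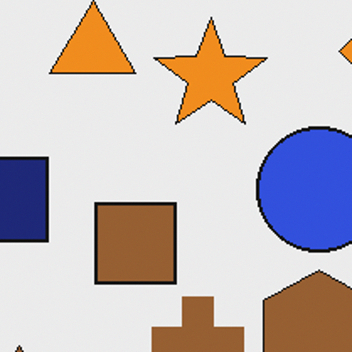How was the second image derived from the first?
The image was cropped to a noticeably smaller region and rescaled.

The visible shapes are larger and the field of view is narrower; shapes near the original edges may be partly or wholly outside the frame — a crop-and-rescale.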